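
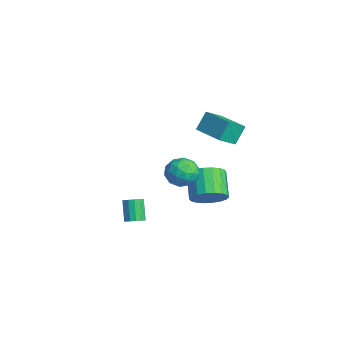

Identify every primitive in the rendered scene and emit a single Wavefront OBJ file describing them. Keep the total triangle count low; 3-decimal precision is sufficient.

v 3.052 -3.069 -2.819
v 3.47 -2.836 -2.568
v 2.746 -2.719 -1.471
v 2.328 -2.951 -1.721
v 3.311 -2.611 -2.697
v 2.587 -2.493 -1.599
v 3.07 -2.531 -2.864
v 2.346 -2.413 -1.767
v 2.823 -2.622 -3.018
v 2.099 -2.504 -1.92
v 2.649 -2.855 -3.108
v 1.925 -2.737 -2.01
v 2.603 -3.155 -3.106
v 1.879 -3.038 -2.008
v 2.699 -3.429 -3.013
v 1.975 -3.311 -1.916
v 2.908 -3.588 -2.858
v 2.184 -3.47 -1.761
v 3.162 -3.582 -2.691
v 2.438 -3.464 -1.594
v 3.381 -3.413 -2.564
v 2.657 -3.296 -1.467
v 3.496 -3.135 -2.519
v 2.772 -3.018 -1.421
v 1.233 0.691 2.185
v 0.95 1.303 3.214
v 0.902 1.657 1.518
v 0.619 2.27 2.547
v 2.981 1.35 2.273
v 2.698 1.963 3.302
v 2.65 2.317 1.606
v 2.367 2.929 2.635
v -0.846 2.098 -4.536
v -0.265 1.719 -3.735
v -1.613 2.002 -2.623
v -2.194 2.382 -3.424
v -0.163 2.18 -3.729
v -1.511 2.463 -2.617
v -0.197 2.625 -3.883
v -1.545 2.908 -2.771
v -0.36 2.965 -4.167
v -1.707 3.248 -3.055
v -0.618 3.134 -4.523
v -1.966 3.417 -3.412
v -0.922 3.097 -4.882
v -2.27 3.38 -3.771
v -1.211 2.863 -5.173
v -2.559 3.146 -4.061
v -1.427 2.478 -5.337
v -2.775 2.761 -4.225
v -1.529 2.017 -5.343
v -2.877 2.3 -4.231
v -1.495 1.572 -5.189
v -2.843 1.855 -4.077
v -1.333 1.232 -4.905
v -2.68 1.515 -3.793
v -1.074 1.063 -4.548
v -2.422 1.346 -3.437
v -0.77 1.1 -4.189
v -2.118 1.383 -3.078
v -0.481 1.334 -3.899
v -1.829 1.617 -2.787
v -0.831 1.286 -1.848
v 0.165 1.219 -1.886
v -0.945 -0.319 -1.994
v 0.051 -0.386 -2.032
v -0.399 -0.121 -1.181
v -0.329 0.871 -1.09
v -0.451 0.029 -2.79
v -0.381 1.021 -2.699
v 0.4 0.442 -2.468
v 0.432 0.349 -1.474
v -1.212 0.551 -2.406
v -1.18 0.458 -1.412
v -0.323 1.394 -1.854
v -0.457 -0.494 -2.026
v -0.722 -0.338 -1.526
v -0.136 -0.377 -1.548
v -0.614 1.189 -1.386
v -0.028 1.15 -1.409
v -0.36 0.361 -0.995
v -0.752 -0.25 -2.471
v -0.166 -0.289 -2.494
v -0.644 1.277 -2.332
v -0.058 1.238 -2.354
v -0.42 0.539 -2.885
v 0.4 0.898 -2.218
v 0.334 -0.046 -2.304
v 0.039 0.198 -2.75
v 0.08 0.781 -2.696
v 0.419 0.843 -1.634
v 0.352 -0.101 -1.72
v 0.087 0.055 -1.22
v 0.129 0.638 -1.167
v 0.557 0.386 -1.976
v -1.132 1.001 -2.16
v -1.199 0.057 -2.246
v -0.909 0.262 -2.713
v -0.867 0.845 -2.66
v -1.114 0.946 -1.576
v -1.18 0.002 -1.662
v -0.86 0.119 -1.184
v -0.819 0.702 -1.13
v -1.337 0.514 -1.904
f 2 1 5
f 2 5 3
f 3 5 6
f 3 6 4
f 5 1 7
f 5 7 6
f 6 7 8
f 6 8 4
f 7 1 9
f 7 9 8
f 8 9 10
f 8 10 4
f 9 1 11
f 9 11 10
f 10 11 12
f 10 12 4
f 11 1 13
f 11 13 12
f 12 13 14
f 12 14 4
f 13 1 15
f 13 15 14
f 14 15 16
f 14 16 4
f 15 1 17
f 15 17 16
f 16 17 18
f 16 18 4
f 17 1 19
f 17 19 18
f 18 19 20
f 18 20 4
f 19 1 21
f 19 21 20
f 20 21 22
f 20 22 4
f 21 1 23
f 21 23 22
f 22 23 24
f 22 24 4
f 23 1 2
f 23 2 24
f 24 2 3
f 24 3 4
f 26 28 25
f 29 26 25
f 25 28 27
f 27 29 25
f 26 32 28
f 30 26 29
f 30 32 26
f 28 32 27
f 31 29 27
f 27 32 31
f 31 30 29
f 32 30 31
f 34 33 37
f 34 37 35
f 35 37 38
f 35 38 36
f 37 33 39
f 37 39 38
f 38 39 40
f 38 40 36
f 39 33 41
f 39 41 40
f 40 41 42
f 40 42 36
f 41 33 43
f 41 43 42
f 42 43 44
f 42 44 36
f 43 33 45
f 43 45 44
f 44 45 46
f 44 46 36
f 45 33 47
f 45 47 46
f 46 47 48
f 46 48 36
f 47 33 49
f 47 49 48
f 48 49 50
f 48 50 36
f 49 33 51
f 49 51 50
f 50 51 52
f 50 52 36
f 51 33 53
f 51 53 52
f 52 53 54
f 52 54 36
f 53 33 55
f 53 55 54
f 54 55 56
f 54 56 36
f 55 33 57
f 55 57 56
f 56 57 58
f 56 58 36
f 57 33 59
f 57 59 58
f 58 59 60
f 58 60 36
f 59 33 61
f 59 61 60
f 60 61 62
f 60 62 36
f 61 33 34
f 61 34 62
f 62 34 35
f 62 35 36
f 63 100 79
f 100 74 103
f 79 103 68
f 100 103 79
f 63 79 75
f 79 68 80
f 75 80 64
f 79 80 75
f 63 75 84
f 75 64 85
f 84 85 70
f 75 85 84
f 63 84 96
f 84 70 99
f 96 99 73
f 84 99 96
f 63 96 100
f 96 73 104
f 100 104 74
f 96 104 100
f 64 80 91
f 80 68 94
f 91 94 72
f 80 94 91
f 68 103 81
f 103 74 102
f 81 102 67
f 103 102 81
f 74 104 101
f 104 73 97
f 101 97 65
f 104 97 101
f 73 99 98
f 99 70 86
f 98 86 69
f 99 86 98
f 70 85 90
f 85 64 87
f 90 87 71
f 85 87 90
f 66 92 78
f 92 72 93
f 78 93 67
f 92 93 78
f 66 78 76
f 78 67 77
f 76 77 65
f 78 77 76
f 66 76 83
f 76 65 82
f 83 82 69
f 76 82 83
f 66 83 88
f 83 69 89
f 88 89 71
f 83 89 88
f 66 88 92
f 88 71 95
f 92 95 72
f 88 95 92
f 67 93 81
f 93 72 94
f 81 94 68
f 93 94 81
f 65 77 101
f 77 67 102
f 101 102 74
f 77 102 101
f 69 82 98
f 82 65 97
f 98 97 73
f 82 97 98
f 71 89 90
f 89 69 86
f 90 86 70
f 89 86 90
f 72 95 91
f 95 71 87
f 91 87 64
f 95 87 91



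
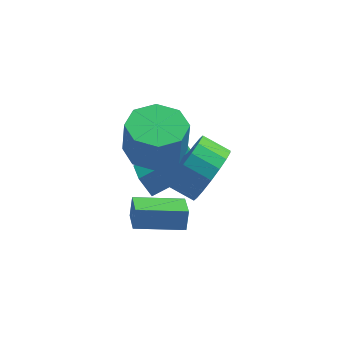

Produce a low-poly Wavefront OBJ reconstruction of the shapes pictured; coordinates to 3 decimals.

v -1.256 1.297 -2.105
v -0.985 0.076 -1.521
v 0.398 2.043 -1.312
v 0.669 0.822 -0.728
v -0.809 1.058 -2.812
v -0.538 -0.163 -2.228
v 0.845 1.804 -2.019
v 1.116 0.583 -1.435
v -1.052 -1.859 -2.198
v -0.982 -1.585 -1.45
v -1.225 -0.929 -2.523
v -1.155 -0.655 -1.774
v 0.675 -1.625 -2.446
v 0.745 -1.351 -1.697
v 0.502 -0.695 -2.77
v 0.572 -0.421 -2.022
v 1.506 -2.146 1.23
v 2.047 -1.777 2.089
v 1.156 -1.445 2.508
v 0.614 -1.814 1.65
v 2.048 -1.4 1.791
v 1.156 -1.067 2.211
v 1.941 -1.17 1.383
v 1.05 -0.838 1.803
v 1.749 -1.133 0.944
v 0.857 -0.801 1.364
v 1.508 -1.297 0.562
v 0.616 -0.965 0.982
v 1.266 -1.63 0.312
v 0.375 -1.298 0.732
v 1.072 -2.064 0.244
v 0.181 -1.732 0.664
v 0.964 -2.515 0.372
v 0.073 -2.183 0.791
v 0.964 -2.893 0.669
v 0.072 -2.56 1.089
v 1.07 -3.122 1.077
v 0.179 -2.79 1.497
v 1.263 -3.159 1.516
v 0.371 -2.827 1.936
v 1.504 -2.995 1.898
v 0.612 -2.663 2.318
v 1.745 -2.662 2.148
v 0.854 -2.33 2.568
v 1.939 -2.228 2.216
v 1.048 -1.896 2.636
v -0.422 -0.144 0.433
v 0.39 -0.82 0.34
v 0.474 -0.911 1.734
v -0.338 -0.236 1.827
v 0.632 -0.046 0.376
v 0.716 -0.138 1.77
v 0.257 0.67 0.445
v 0.341 0.578 1.84
v -0.516 0.909 0.508
v -0.432 0.817 1.902
v -1.234 0.531 0.526
v -1.15 0.44 1.92
v -1.476 -0.242 0.49
v -1.392 -0.334 1.884
v -1.101 -0.958 0.42
v -1.017 -1.05 1.815
v -0.328 -1.197 0.358
v -0.244 -1.289 1.752
f 2 4 1
f 5 2 1
f 1 4 3
f 3 5 1
f 2 8 4
f 6 2 5
f 6 8 2
f 4 8 3
f 7 5 3
f 3 8 7
f 7 6 5
f 8 6 7
f 10 12 9
f 13 10 9
f 9 12 11
f 11 13 9
f 10 16 12
f 14 10 13
f 14 16 10
f 12 16 11
f 15 13 11
f 11 16 15
f 15 14 13
f 16 14 15
f 18 17 21
f 18 21 19
f 19 21 22
f 19 22 20
f 21 17 23
f 21 23 22
f 22 23 24
f 22 24 20
f 23 17 25
f 23 25 24
f 24 25 26
f 24 26 20
f 25 17 27
f 25 27 26
f 26 27 28
f 26 28 20
f 27 17 29
f 27 29 28
f 28 29 30
f 28 30 20
f 29 17 31
f 29 31 30
f 30 31 32
f 30 32 20
f 31 17 33
f 31 33 32
f 32 33 34
f 32 34 20
f 33 17 35
f 33 35 34
f 34 35 36
f 34 36 20
f 35 17 37
f 35 37 36
f 36 37 38
f 36 38 20
f 37 17 39
f 37 39 38
f 38 39 40
f 38 40 20
f 39 17 41
f 39 41 40
f 40 41 42
f 40 42 20
f 41 17 43
f 41 43 42
f 42 43 44
f 42 44 20
f 43 17 45
f 43 45 44
f 44 45 46
f 44 46 20
f 45 17 18
f 45 18 46
f 46 18 19
f 46 19 20
f 48 47 51
f 48 51 49
f 49 51 52
f 49 52 50
f 51 47 53
f 51 53 52
f 52 53 54
f 52 54 50
f 53 47 55
f 53 55 54
f 54 55 56
f 54 56 50
f 55 47 57
f 55 57 56
f 56 57 58
f 56 58 50
f 57 47 59
f 57 59 58
f 58 59 60
f 58 60 50
f 59 47 61
f 59 61 60
f 60 61 62
f 60 62 50
f 61 47 63
f 61 63 62
f 62 63 64
f 62 64 50
f 63 47 48
f 63 48 64
f 64 48 49
f 64 49 50



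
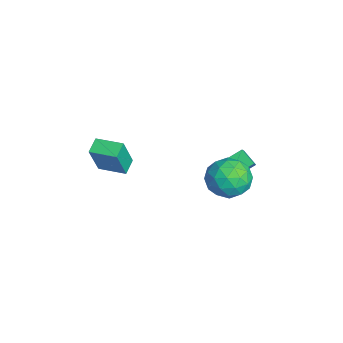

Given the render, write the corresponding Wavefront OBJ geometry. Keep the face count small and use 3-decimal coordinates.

v 3.363 3.338 -2.445
v 4.594 3.478 -2.203
v 3.366 1.562 -1.437
v 4.597 1.702 -1.195
v 3.755 2.462 -0.643
v 3.753 3.56 -1.266
v 4.207 1.48 -2.374
v 4.205 2.578 -2.997
v 5.115 2.329 -2.159
v 4.836 2.936 -1.089
v 3.124 2.104 -2.551
v 2.845 2.711 -1.481
v 3.978 3.564 -2.412
v 3.982 1.476 -1.228
v 3.487 1.923 -0.903
v 4.21 2.005 -0.761
v 3.484 3.612 -1.861
v 4.207 3.694 -1.719
v 3.714 3.097 -0.802
v 3.753 1.346 -1.921
v 4.476 1.428 -1.779
v 3.75 3.035 -2.879
v 4.473 3.117 -2.737
v 4.246 1.943 -2.838
v 5.008 2.971 -2.245
v 5.01 1.927 -1.652
v 4.781 1.797 -2.345
v 4.779 2.442 -2.711
v 4.844 3.328 -1.615
v 4.846 2.284 -1.023
v 4.351 2.731 -0.698
v 4.35 3.376 -1.064
v 5.15 2.653 -1.59
v 3.114 2.756 -2.617
v 3.116 1.712 -2.025
v 3.61 1.664 -2.576
v 3.609 2.309 -2.942
v 2.95 3.113 -1.988
v 2.952 2.069 -1.395
v 3.181 2.598 -0.929
v 3.179 3.243 -1.295
v 2.81 2.387 -2.05
v -1.407 -3.043 -4.078
v -0.824 -3.562 -2.128
v -0.605 -1.699 -3.96
v -0.023 -2.217 -2.01
v -0.617 -3.483 -4.43
v -0.035 -4.001 -2.48
v 0.184 -2.138 -4.312
v 0.767 -2.657 -2.362
v 0.754 2.61 -3.722
v 0.426 3.934 -2.967
v 1.523 3.098 -4.245
v 1.195 4.423 -3.489
v 1.305 2.397 -3.111
v 0.977 3.722 -2.355
v 2.074 2.886 -3.633
v 1.746 4.21 -2.878
f 1 38 17
f 38 12 41
f 17 41 6
f 38 41 17
f 1 17 13
f 17 6 18
f 13 18 2
f 17 18 13
f 1 13 22
f 13 2 23
f 22 23 8
f 13 23 22
f 1 22 34
f 22 8 37
f 34 37 11
f 22 37 34
f 1 34 38
f 34 11 42
f 38 42 12
f 34 42 38
f 2 18 29
f 18 6 32
f 29 32 10
f 18 32 29
f 6 41 19
f 41 12 40
f 19 40 5
f 41 40 19
f 12 42 39
f 42 11 35
f 39 35 3
f 42 35 39
f 11 37 36
f 37 8 24
f 36 24 7
f 37 24 36
f 8 23 28
f 23 2 25
f 28 25 9
f 23 25 28
f 4 30 16
f 30 10 31
f 16 31 5
f 30 31 16
f 4 16 14
f 16 5 15
f 14 15 3
f 16 15 14
f 4 14 21
f 14 3 20
f 21 20 7
f 14 20 21
f 4 21 26
f 21 7 27
f 26 27 9
f 21 27 26
f 4 26 30
f 26 9 33
f 30 33 10
f 26 33 30
f 5 31 19
f 31 10 32
f 19 32 6
f 31 32 19
f 3 15 39
f 15 5 40
f 39 40 12
f 15 40 39
f 7 20 36
f 20 3 35
f 36 35 11
f 20 35 36
f 9 27 28
f 27 7 24
f 28 24 8
f 27 24 28
f 10 33 29
f 33 9 25
f 29 25 2
f 33 25 29
f 44 46 43
f 47 44 43
f 43 46 45
f 45 47 43
f 44 50 46
f 48 44 47
f 48 50 44
f 46 50 45
f 49 47 45
f 45 50 49
f 49 48 47
f 50 48 49
f 52 54 51
f 55 52 51
f 51 54 53
f 53 55 51
f 52 58 54
f 56 52 55
f 56 58 52
f 54 58 53
f 57 55 53
f 53 58 57
f 57 56 55
f 58 56 57



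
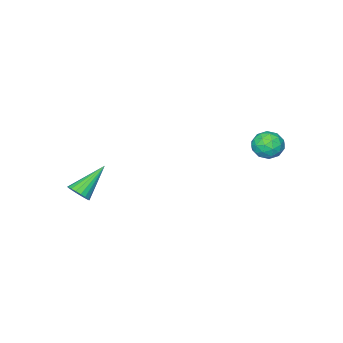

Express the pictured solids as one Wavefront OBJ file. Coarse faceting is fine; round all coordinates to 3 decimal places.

v 3.544 -2.608 -1.272
v 3.938 -2.615 -0.768
v 1.976 -2.572 -0.048
v 3.905 -2.337 -0.819
v 3.8 -2.112 -0.959
v 3.645 -1.986 -1.162
v 3.47 -1.983 -1.386
v 3.309 -2.104 -1.588
v 3.195 -2.325 -1.728
v 3.15 -2.602 -1.777
v 3.184 -2.88 -1.726
v 3.288 -3.104 -1.585
v 3.443 -3.231 -1.383
v 3.619 -3.234 -1.158
v 3.779 -3.113 -0.956
v 3.893 -2.892 -0.817
v -3.138 4.011 2.349
v -2.678 4.055 3.027
v -2.242 3.205 1.793
v -1.782 3.249 2.471
v -2.501 2.855 2.488
v -3.055 3.353 2.832
v -1.865 3.907 1.988
v -2.419 4.405 2.332
v -1.891 3.991 2.803
v -2.284 3.341 3.113
v -2.636 3.919 1.707
v -3.029 3.269 2.017
v -2.987 4.103 2.737
v -1.933 3.157 2.083
v -2.356 2.925 2.094
v -2.085 2.951 2.492
v -3.208 3.691 2.622
v -2.938 3.717 3.021
v -2.833 3.012 2.704
v -1.982 3.543 1.799
v -1.712 3.569 2.198
v -2.835 4.309 2.328
v -2.564 4.335 2.726
v -2.087 4.248 2.116
v -2.254 4.092 3.004
v -1.727 3.618 2.677
v -1.776 4.005 2.393
v -2.102 4.298 2.595
v -2.485 3.71 3.186
v -1.958 3.236 2.859
v -2.381 3.004 2.869
v -2.706 3.297 3.071
v -2.022 3.672 3.054
v -2.962 4.024 1.961
v -2.435 3.55 1.634
v -2.214 3.963 1.749
v -2.539 4.256 1.951
v -3.193 3.642 2.143
v -2.666 3.168 1.816
v -2.818 2.962 2.225
v -3.144 3.255 2.427
v -2.898 3.588 1.766
f 2 1 4
f 2 4 3
f 4 1 5
f 4 5 3
f 5 1 6
f 5 6 3
f 6 1 7
f 6 7 3
f 7 1 8
f 7 8 3
f 8 1 9
f 8 9 3
f 9 1 10
f 9 10 3
f 10 1 11
f 10 11 3
f 11 1 12
f 11 12 3
f 12 1 13
f 12 13 3
f 13 1 14
f 13 14 3
f 14 1 15
f 14 15 3
f 15 1 16
f 15 16 3
f 16 1 2
f 16 2 3
f 17 54 33
f 54 28 57
f 33 57 22
f 54 57 33
f 17 33 29
f 33 22 34
f 29 34 18
f 33 34 29
f 17 29 38
f 29 18 39
f 38 39 24
f 29 39 38
f 17 38 50
f 38 24 53
f 50 53 27
f 38 53 50
f 17 50 54
f 50 27 58
f 54 58 28
f 50 58 54
f 18 34 45
f 34 22 48
f 45 48 26
f 34 48 45
f 22 57 35
f 57 28 56
f 35 56 21
f 57 56 35
f 28 58 55
f 58 27 51
f 55 51 19
f 58 51 55
f 27 53 52
f 53 24 40
f 52 40 23
f 53 40 52
f 24 39 44
f 39 18 41
f 44 41 25
f 39 41 44
f 20 46 32
f 46 26 47
f 32 47 21
f 46 47 32
f 20 32 30
f 32 21 31
f 30 31 19
f 32 31 30
f 20 30 37
f 30 19 36
f 37 36 23
f 30 36 37
f 20 37 42
f 37 23 43
f 42 43 25
f 37 43 42
f 20 42 46
f 42 25 49
f 46 49 26
f 42 49 46
f 21 47 35
f 47 26 48
f 35 48 22
f 47 48 35
f 19 31 55
f 31 21 56
f 55 56 28
f 31 56 55
f 23 36 52
f 36 19 51
f 52 51 27
f 36 51 52
f 25 43 44
f 43 23 40
f 44 40 24
f 43 40 44
f 26 49 45
f 49 25 41
f 45 41 18
f 49 41 45



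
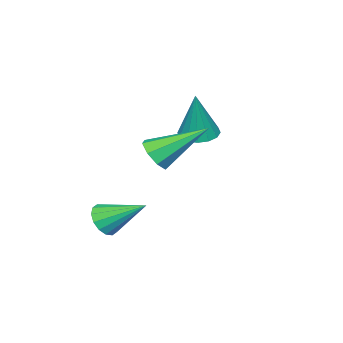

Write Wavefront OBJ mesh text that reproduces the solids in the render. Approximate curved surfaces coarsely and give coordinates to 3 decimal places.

v 1.655 -4.573 -0.646
v 2.045 -4.208 -1.034
v 1.265 -3.227 0.226
v 1.739 -4.2 -1.184
v 1.409 -4.291 -1.19
v 1.146 -4.458 -1.05
v 1.019 -4.655 -0.802
v 1.062 -4.831 -0.512
v 1.264 -4.937 -0.258
v 1.571 -4.946 -0.108
v 1.9 -4.854 -0.102
v 2.164 -4.687 -0.242
v 2.291 -4.49 -0.49
v 2.247 -4.314 -0.78
v -1.901 -3.614 2.232
v -1.347 -3.243 2.056
v -1.459 -3.426 4.028
v -1.609 -3.004 2.096
v -1.95 -2.929 2.172
v -2.277 -3.037 2.264
v -2.504 -3.3 2.347
v -2.569 -3.647 2.399
v -2.456 -3.986 2.407
v -2.193 -4.225 2.367
v -1.852 -4.3 2.292
v -1.525 -4.192 2.2
v -1.298 -3.929 2.116
v -1.233 -3.581 2.064
v 1.509 -2.678 2.624
v 1.985 -2.222 2.505
v 0.551 -1.382 3.756
v 1.605 -2.203 2.161
v 1.168 -2.463 2.089
v 0.932 -2.848 2.33
v 1.033 -3.134 2.743
v 1.413 -3.153 3.087
v 1.85 -2.894 3.159
v 2.087 -2.508 2.918
f 2 1 4
f 2 4 3
f 4 1 5
f 4 5 3
f 5 1 6
f 5 6 3
f 6 1 7
f 6 7 3
f 7 1 8
f 7 8 3
f 8 1 9
f 8 9 3
f 9 1 10
f 9 10 3
f 10 1 11
f 10 11 3
f 11 1 12
f 11 12 3
f 12 1 13
f 12 13 3
f 13 1 14
f 13 14 3
f 14 1 2
f 14 2 3
f 16 15 18
f 16 18 17
f 18 15 19
f 18 19 17
f 19 15 20
f 19 20 17
f 20 15 21
f 20 21 17
f 21 15 22
f 21 22 17
f 22 15 23
f 22 23 17
f 23 15 24
f 23 24 17
f 24 15 25
f 24 25 17
f 25 15 26
f 25 26 17
f 26 15 27
f 26 27 17
f 27 15 28
f 27 28 17
f 28 15 16
f 28 16 17
f 30 29 32
f 30 32 31
f 32 29 33
f 32 33 31
f 33 29 34
f 33 34 31
f 34 29 35
f 34 35 31
f 35 29 36
f 35 36 31
f 36 29 37
f 36 37 31
f 37 29 38
f 37 38 31
f 38 29 30
f 38 30 31



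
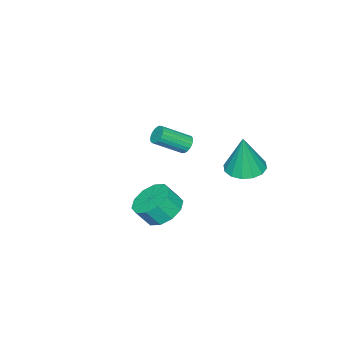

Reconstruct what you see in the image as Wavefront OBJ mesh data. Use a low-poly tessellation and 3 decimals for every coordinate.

v 2.091 1.51 0.535
v 2.644 2.304 0.691
v 3.042 1.863 1.521
v 2.489 1.07 1.365
v 2.12 2.381 0.984
v 2.518 1.94 1.814
v 1.584 2.125 1.105
v 1.982 1.685 1.935
v 1.242 1.635 1.009
v 1.64 1.194 1.838
v 1.224 1.097 0.731
v 1.622 0.656 1.561
v 1.538 0.717 0.379
v 1.936 0.276 1.209
v 2.062 0.64 0.086
v 2.46 0.199 0.916
v 2.598 0.895 -0.035
v 2.996 0.455 0.795
v 2.94 1.386 0.062
v 3.338 0.945 0.891
v 2.958 1.924 0.339
v 3.356 1.483 1.169
v -3.507 -1.238 0.49
v -3.119 -0.906 0.391
v -2.105 -1.83 1.272
v -2.493 -2.162 1.37
v -3.203 -0.825 0.573
v -2.189 -1.748 1.454
v -3.339 -0.815 0.741
v -2.326 -1.738 1.622
v -3.505 -0.878 0.865
v -2.491 -1.802 1.746
v -3.671 -1.004 0.924
v -2.657 -1.927 1.805
v -3.808 -1.17 0.908
v -2.794 -2.093 1.789
v -3.893 -1.348 0.82
v -2.88 -2.271 1.701
v -3.912 -1.507 0.674
v -2.898 -2.43 1.555
v -3.861 -1.619 0.497
v -2.847 -2.543 1.378
v -3.748 -1.666 0.318
v -2.734 -2.59 1.199
v -3.594 -1.639 0.169
v -2.58 -2.562 1.05
v -3.424 -1.542 0.076
v -2.411 -2.466 0.957
v -3.269 -1.393 0.054
v -2.255 -2.317 0.935
v -3.155 -1.217 0.107
v -2.142 -2.141 0.988
v -3.102 -1.045 0.226
v -2.088 -1.969 1.107
v -2.571 2.537 1.041
v -1.627 2.431 0.903
v -2.269 2.583 3.059
v -1.702 2.922 0.903
v -2.011 3.31 0.94
v -2.469 3.491 1.004
v -2.955 3.416 1.079
v -3.337 3.106 1.143
v -3.515 2.643 1.18
v -3.439 2.152 1.18
v -3.131 1.764 1.143
v -2.673 1.583 1.079
v -2.187 1.658 1.004
v -1.804 1.968 0.94
f 2 1 5
f 2 5 3
f 3 5 6
f 3 6 4
f 5 1 7
f 5 7 6
f 6 7 8
f 6 8 4
f 7 1 9
f 7 9 8
f 8 9 10
f 8 10 4
f 9 1 11
f 9 11 10
f 10 11 12
f 10 12 4
f 11 1 13
f 11 13 12
f 12 13 14
f 12 14 4
f 13 1 15
f 13 15 14
f 14 15 16
f 14 16 4
f 15 1 17
f 15 17 16
f 16 17 18
f 16 18 4
f 17 1 19
f 17 19 18
f 18 19 20
f 18 20 4
f 19 1 21
f 19 21 20
f 20 21 22
f 20 22 4
f 21 1 2
f 21 2 22
f 22 2 3
f 22 3 4
f 24 23 27
f 24 27 25
f 25 27 28
f 25 28 26
f 27 23 29
f 27 29 28
f 28 29 30
f 28 30 26
f 29 23 31
f 29 31 30
f 30 31 32
f 30 32 26
f 31 23 33
f 31 33 32
f 32 33 34
f 32 34 26
f 33 23 35
f 33 35 34
f 34 35 36
f 34 36 26
f 35 23 37
f 35 37 36
f 36 37 38
f 36 38 26
f 37 23 39
f 37 39 38
f 38 39 40
f 38 40 26
f 39 23 41
f 39 41 40
f 40 41 42
f 40 42 26
f 41 23 43
f 41 43 42
f 42 43 44
f 42 44 26
f 43 23 45
f 43 45 44
f 44 45 46
f 44 46 26
f 45 23 47
f 45 47 46
f 46 47 48
f 46 48 26
f 47 23 49
f 47 49 48
f 48 49 50
f 48 50 26
f 49 23 51
f 49 51 50
f 50 51 52
f 50 52 26
f 51 23 53
f 51 53 52
f 52 53 54
f 52 54 26
f 53 23 24
f 53 24 54
f 54 24 25
f 54 25 26
f 56 55 58
f 56 58 57
f 58 55 59
f 58 59 57
f 59 55 60
f 59 60 57
f 60 55 61
f 60 61 57
f 61 55 62
f 61 62 57
f 62 55 63
f 62 63 57
f 63 55 64
f 63 64 57
f 64 55 65
f 64 65 57
f 65 55 66
f 65 66 57
f 66 55 67
f 66 67 57
f 67 55 68
f 67 68 57
f 68 55 56
f 68 56 57



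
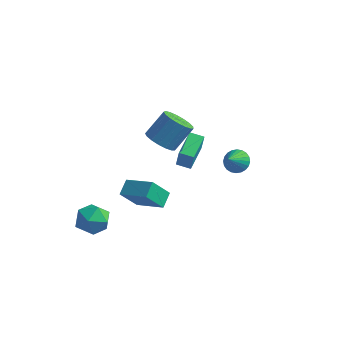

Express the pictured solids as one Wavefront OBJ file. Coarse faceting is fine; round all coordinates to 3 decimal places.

v 3.425 0.665 2.479
v 4.154 0.384 2.198
v 3.375 -0.365 3.381
v 4.25 0.585 2.433
v 4.22 0.798 2.675
v 4.07 0.991 2.887
v 3.821 1.135 3.037
v 3.512 1.206 3.102
v 3.19 1.196 3.072
v 2.903 1.104 2.952
v 2.696 0.946 2.76
v 2.6 0.745 2.525
v 2.629 0.532 2.283
v 2.78 0.339 2.071
v 3.029 0.195 1.921
v 3.338 0.124 1.856
v 3.66 0.134 1.886
v 3.947 0.226 2.006
v -1.798 3.033 -1.574
v -1.426 2.7 -0.107
v -2.057 4.922 -1.08
v -1.686 4.589 0.388
v -0.874 3.211 -1.768
v -0.503 2.878 -0.3
v -1.134 5.1 -1.273
v -0.762 4.767 0.194
v -2.854 -2.048 -1.028
v -2.947 -1.071 -0.449
v -2.21 -1.146 -2.447
v -2.302 -0.169 -1.868
v -0.938 -2.291 -0.312
v -1.03 -1.314 0.267
v -0.293 -1.389 -1.731
v -0.386 -0.412 -1.152
v -1.168 -0.122 3.071
v -0.427 0.291 2.436
v 0.229 1.355 3.893
v -0.512 0.942 4.529
v -0.822 0.606 2.384
v -0.165 1.67 3.841
v -1.295 0.754 2.489
v -0.639 1.818 3.946
v -1.74 0.702 2.728
v -1.084 1.766 4.185
v -2.054 0.46 3.045
v -1.397 1.524 4.502
v -2.164 0.085 3.369
v -1.508 1.15 4.826
v -2.047 -0.337 3.624
v -1.39 0.727 5.081
v -1.728 -0.71 3.753
v -1.072 0.354 5.21
v -1.281 -0.948 3.726
v -0.625 0.116 5.183
v -0.808 -0.997 3.549
v -0.152 0.067 5.006
v -0.418 -0.846 3.262
v 0.239 0.218 4.719
v -0.199 -0.529 2.932
v 0.457 0.535 4.389
v -0.203 -0.118 2.634
v 0.454 0.946 4.091
v -3.944 -2.911 -3.004
v -3.097 -2.874 -2.157
v -4.303 -4.766 -2.563
v -3.456 -4.729 -1.716
v -4.473 -4.11 -1.574
v -4.251 -2.964 -1.847
v -3.149 -4.676 -2.873
v -2.927 -3.53 -3.146
v -2.605 -3.965 -2.076
v -3.424 -3.615 -1.273
v -3.976 -4.025 -3.447
v -4.795 -3.675 -2.644
f 2 1 4
f 2 4 3
f 4 1 5
f 4 5 3
f 5 1 6
f 5 6 3
f 6 1 7
f 6 7 3
f 7 1 8
f 7 8 3
f 8 1 9
f 8 9 3
f 9 1 10
f 9 10 3
f 10 1 11
f 10 11 3
f 11 1 12
f 11 12 3
f 12 1 13
f 12 13 3
f 13 1 14
f 13 14 3
f 14 1 15
f 14 15 3
f 15 1 16
f 15 16 3
f 16 1 17
f 16 17 3
f 17 1 18
f 17 18 3
f 18 1 2
f 18 2 3
f 20 22 19
f 23 20 19
f 19 22 21
f 21 23 19
f 20 26 22
f 24 20 23
f 24 26 20
f 22 26 21
f 25 23 21
f 21 26 25
f 25 24 23
f 26 24 25
f 28 30 27
f 31 28 27
f 27 30 29
f 29 31 27
f 28 34 30
f 32 28 31
f 32 34 28
f 30 34 29
f 33 31 29
f 29 34 33
f 33 32 31
f 34 32 33
f 36 35 39
f 36 39 37
f 37 39 40
f 37 40 38
f 39 35 41
f 39 41 40
f 40 41 42
f 40 42 38
f 41 35 43
f 41 43 42
f 42 43 44
f 42 44 38
f 43 35 45
f 43 45 44
f 44 45 46
f 44 46 38
f 45 35 47
f 45 47 46
f 46 47 48
f 46 48 38
f 47 35 49
f 47 49 48
f 48 49 50
f 48 50 38
f 49 35 51
f 49 51 50
f 50 51 52
f 50 52 38
f 51 35 53
f 51 53 52
f 52 53 54
f 52 54 38
f 53 35 55
f 53 55 54
f 54 55 56
f 54 56 38
f 55 35 57
f 55 57 56
f 56 57 58
f 56 58 38
f 57 35 59
f 57 59 58
f 58 59 60
f 58 60 38
f 59 35 61
f 59 61 60
f 60 61 62
f 60 62 38
f 61 35 36
f 61 36 62
f 62 36 37
f 62 37 38
f 63 74 68
f 63 68 64
f 63 64 70
f 63 70 73
f 63 73 74
f 64 68 72
f 68 74 67
f 74 73 65
f 73 70 69
f 70 64 71
f 66 72 67
f 66 67 65
f 66 65 69
f 66 69 71
f 66 71 72
f 67 72 68
f 65 67 74
f 69 65 73
f 71 69 70
f 72 71 64



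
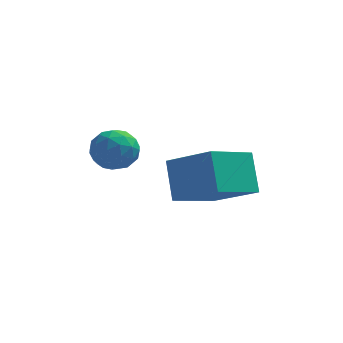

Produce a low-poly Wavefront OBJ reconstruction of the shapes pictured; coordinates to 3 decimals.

v -1.051 -1.198 2.454
v -0.223 -1.218 2.065
v -1.217 -2.642 2.175
v -0.389 -2.662 1.786
v -0.467 -2.538 2.689
v -0.365 -1.645 2.861
v -1.075 -2.215 1.379
v -0.973 -1.322 1.551
v -0.238 -1.846 1.401
v 0.137 -2.046 2.21
v -1.577 -1.814 2.03
v -1.202 -2.014 2.839
v -0.623 -1.081 2.284
v -0.817 -2.779 1.956
v -0.864 -2.706 2.487
v -0.377 -2.718 2.258
v -0.706 -1.332 2.752
v -0.219 -1.344 2.524
v -0.363 -2.12 2.89
v -1.221 -2.516 1.716
v -0.734 -2.528 1.488
v -1.063 -1.142 1.982
v -0.576 -1.154 1.753
v -1.077 -1.74 1.35
v -0.145 -1.462 1.665
v -0.242 -2.311 1.501
v -0.645 -2.048 1.261
v -0.585 -1.523 1.363
v 0.076 -1.58 2.141
v -0.021 -2.428 1.977
v -0.068 -2.355 2.507
v -0.007 -1.831 2.609
v 0.067 -1.949 1.75
v -1.419 -1.432 2.263
v -1.516 -2.28 2.099
v -1.433 -2.029 1.631
v -1.372 -1.505 1.733
v -1.198 -1.549 2.739
v -1.295 -2.398 2.575
v -0.855 -2.337 2.877
v -0.795 -1.812 2.979
v -1.507 -1.911 2.49
v 1.229 -1.979 -0.207
v 2.828 -2.861 0.809
v 0.905 -0.981 1.169
v 2.504 -1.863 2.185
v 2.516 -0.517 -0.965
v 4.115 -1.399 0.051
v 2.192 0.481 0.411
v 3.791 -0.401 1.427
f 1 38 17
f 38 12 41
f 17 41 6
f 38 41 17
f 1 17 13
f 17 6 18
f 13 18 2
f 17 18 13
f 1 13 22
f 13 2 23
f 22 23 8
f 13 23 22
f 1 22 34
f 22 8 37
f 34 37 11
f 22 37 34
f 1 34 38
f 34 11 42
f 38 42 12
f 34 42 38
f 2 18 29
f 18 6 32
f 29 32 10
f 18 32 29
f 6 41 19
f 41 12 40
f 19 40 5
f 41 40 19
f 12 42 39
f 42 11 35
f 39 35 3
f 42 35 39
f 11 37 36
f 37 8 24
f 36 24 7
f 37 24 36
f 8 23 28
f 23 2 25
f 28 25 9
f 23 25 28
f 4 30 16
f 30 10 31
f 16 31 5
f 30 31 16
f 4 16 14
f 16 5 15
f 14 15 3
f 16 15 14
f 4 14 21
f 14 3 20
f 21 20 7
f 14 20 21
f 4 21 26
f 21 7 27
f 26 27 9
f 21 27 26
f 4 26 30
f 26 9 33
f 30 33 10
f 26 33 30
f 5 31 19
f 31 10 32
f 19 32 6
f 31 32 19
f 3 15 39
f 15 5 40
f 39 40 12
f 15 40 39
f 7 20 36
f 20 3 35
f 36 35 11
f 20 35 36
f 9 27 28
f 27 7 24
f 28 24 8
f 27 24 28
f 10 33 29
f 33 9 25
f 29 25 2
f 33 25 29
f 44 46 43
f 47 44 43
f 43 46 45
f 45 47 43
f 44 50 46
f 48 44 47
f 48 50 44
f 46 50 45
f 49 47 45
f 45 50 49
f 49 48 47
f 50 48 49



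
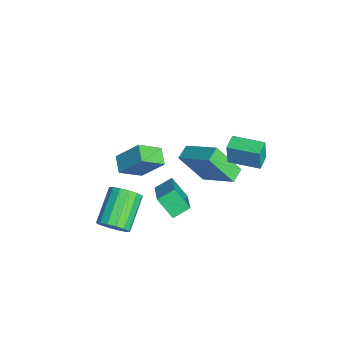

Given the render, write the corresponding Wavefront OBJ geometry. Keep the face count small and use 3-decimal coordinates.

v -1.274 -1.283 -2.759
v 0.342 -1.35 -1.901
v -1.491 -0.409 -2.28
v 0.124 -0.476 -1.423
v -0.704 -0.584 -3.777
v 0.911 -0.651 -2.92
v -0.922 0.29 -3.299
v 0.694 0.223 -2.441
v 0.332 0.874 -0.518
v 0.125 -0.288 1.171
v -0.322 1.329 -0.285
v -0.529 0.167 1.404
v 1.589 2.153 0.516
v 1.382 0.991 2.205
v 0.935 2.608 0.749
v 0.728 1.446 2.438
v 0.502 2.289 1.865
v 0.542 2.205 3.091
v 1.232 3.723 1.94
v 1.272 3.638 3.167
v 1.268 1.902 1.813
v 1.308 1.817 3.04
v 1.998 3.335 1.889
v 2.038 3.251 3.115
v 1.09 -3.57 -3.086
v 1.524 -2.833 -2.997
v -0.055 -2.033 -1.906
v -0.49 -2.77 -1.994
v 1.29 -2.784 -3.373
v -0.29 -1.984 -2.281
v 1.001 -2.946 -3.671
v -0.578 -2.146 -2.579
v 0.737 -3.275 -3.812
v -0.842 -2.475 -2.721
v 0.567 -3.683 -3.759
v -1.012 -2.883 -2.668
v 0.537 -4.061 -3.526
v -1.042 -3.26 -2.434
v 0.655 -4.307 -3.174
v -0.924 -3.507 -2.083
v 0.89 -4.356 -2.799
v -0.69 -3.556 -1.707
v 1.178 -4.194 -2.501
v -0.401 -3.394 -1.409
v 1.442 -3.865 -2.359
v -0.137 -3.065 -1.268
v 1.612 -3.457 -2.412
v 0.033 -2.657 -1.321
v 1.642 -3.08 -2.646
v 0.063 -2.279 -1.554
v -3.171 -1.874 -2.355
v -2.782 -3.034 -1.504
v -2.741 -0.78 -1.059
v -2.352 -1.939 -0.208
v -2.228 -1.821 -2.712
v -1.839 -2.98 -1.861
v -1.798 -0.726 -1.416
v -1.409 -1.886 -0.565
f 2 4 1
f 5 2 1
f 1 4 3
f 3 5 1
f 2 8 4
f 6 2 5
f 6 8 2
f 4 8 3
f 7 5 3
f 3 8 7
f 7 6 5
f 8 6 7
f 10 12 9
f 13 10 9
f 9 12 11
f 11 13 9
f 10 16 12
f 14 10 13
f 14 16 10
f 12 16 11
f 15 13 11
f 11 16 15
f 15 14 13
f 16 14 15
f 18 20 17
f 21 18 17
f 17 20 19
f 19 21 17
f 18 24 20
f 22 18 21
f 22 24 18
f 20 24 19
f 23 21 19
f 19 24 23
f 23 22 21
f 24 22 23
f 26 25 29
f 26 29 27
f 27 29 30
f 27 30 28
f 29 25 31
f 29 31 30
f 30 31 32
f 30 32 28
f 31 25 33
f 31 33 32
f 32 33 34
f 32 34 28
f 33 25 35
f 33 35 34
f 34 35 36
f 34 36 28
f 35 25 37
f 35 37 36
f 36 37 38
f 36 38 28
f 37 25 39
f 37 39 38
f 38 39 40
f 38 40 28
f 39 25 41
f 39 41 40
f 40 41 42
f 40 42 28
f 41 25 43
f 41 43 42
f 42 43 44
f 42 44 28
f 43 25 45
f 43 45 44
f 44 45 46
f 44 46 28
f 45 25 47
f 45 47 46
f 46 47 48
f 46 48 28
f 47 25 49
f 47 49 48
f 48 49 50
f 48 50 28
f 49 25 26
f 49 26 50
f 50 26 27
f 50 27 28
f 52 54 51
f 55 52 51
f 51 54 53
f 53 55 51
f 52 58 54
f 56 52 55
f 56 58 52
f 54 58 53
f 57 55 53
f 53 58 57
f 57 56 55
f 58 56 57



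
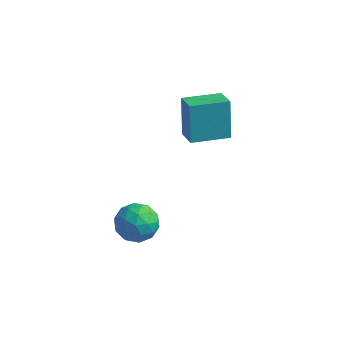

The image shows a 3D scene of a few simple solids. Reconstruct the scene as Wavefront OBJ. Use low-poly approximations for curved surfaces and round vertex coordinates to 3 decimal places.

v 1.099 -0.864 -1.729
v 1.574 -1.535 -1.55
v 0.106 -1.685 -2.17
v 0.581 -2.356 -1.991
v 0.27 -1.882 -1.369
v 0.883 -1.375 -1.097
v 0.797 -1.845 -2.623
v 1.41 -1.338 -2.351
v 1.387 -2.141 -2.102
v 1.061 -2.164 -1.327
v 0.619 -1.056 -2.393
v 0.293 -1.079 -1.618
v 1.423 -1.128 -1.601
v 0.257 -2.092 -2.119
v 0.074 -1.814 -1.754
v 0.353 -2.208 -1.648
v 1.018 -1.034 -1.334
v 1.297 -1.428 -1.229
v 0.53 -1.632 -1.123
v 0.383 -1.792 -2.491
v 0.662 -2.186 -2.386
v 1.327 -1.012 -2.072
v 1.606 -1.406 -1.966
v 1.15 -1.588 -2.597
v 1.593 -1.878 -1.82
v 1.009 -2.361 -2.079
v 1.136 -2.06 -2.451
v 1.496 -1.762 -2.291
v 1.401 -1.892 -1.364
v 0.818 -2.374 -1.624
v 0.635 -2.096 -1.258
v 0.996 -1.798 -1.098
v 1.291 -2.248 -1.689
v 0.862 -0.846 -2.096
v 0.279 -1.328 -2.356
v 0.684 -1.422 -2.622
v 1.045 -1.124 -2.462
v 0.671 -0.859 -1.641
v 0.087 -1.342 -1.9
v 0.184 -1.458 -1.429
v 0.544 -1.16 -1.269
v 0.389 -0.972 -2.031
v 1.507 0.763 1.362
v 1.219 1.32 2.801
v 2.608 1.712 1.215
v 2.319 2.269 2.655
v 2.101 0.131 1.725
v 1.812 0.688 3.165
v 3.201 1.08 1.579
v 2.913 1.637 3.018
f 1 38 17
f 38 12 41
f 17 41 6
f 38 41 17
f 1 17 13
f 17 6 18
f 13 18 2
f 17 18 13
f 1 13 22
f 13 2 23
f 22 23 8
f 13 23 22
f 1 22 34
f 22 8 37
f 34 37 11
f 22 37 34
f 1 34 38
f 34 11 42
f 38 42 12
f 34 42 38
f 2 18 29
f 18 6 32
f 29 32 10
f 18 32 29
f 6 41 19
f 41 12 40
f 19 40 5
f 41 40 19
f 12 42 39
f 42 11 35
f 39 35 3
f 42 35 39
f 11 37 36
f 37 8 24
f 36 24 7
f 37 24 36
f 8 23 28
f 23 2 25
f 28 25 9
f 23 25 28
f 4 30 16
f 30 10 31
f 16 31 5
f 30 31 16
f 4 16 14
f 16 5 15
f 14 15 3
f 16 15 14
f 4 14 21
f 14 3 20
f 21 20 7
f 14 20 21
f 4 21 26
f 21 7 27
f 26 27 9
f 21 27 26
f 4 26 30
f 26 9 33
f 30 33 10
f 26 33 30
f 5 31 19
f 31 10 32
f 19 32 6
f 31 32 19
f 3 15 39
f 15 5 40
f 39 40 12
f 15 40 39
f 7 20 36
f 20 3 35
f 36 35 11
f 20 35 36
f 9 27 28
f 27 7 24
f 28 24 8
f 27 24 28
f 10 33 29
f 33 9 25
f 29 25 2
f 33 25 29
f 44 46 43
f 47 44 43
f 43 46 45
f 45 47 43
f 44 50 46
f 48 44 47
f 48 50 44
f 46 50 45
f 49 47 45
f 45 50 49
f 49 48 47
f 50 48 49



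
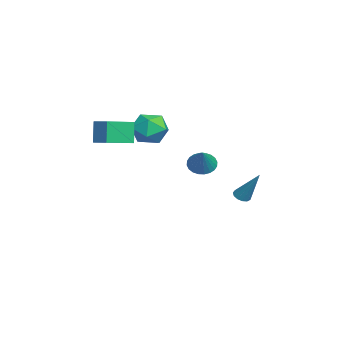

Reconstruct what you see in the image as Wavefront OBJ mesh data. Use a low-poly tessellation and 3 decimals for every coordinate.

v -3.09 -2.104 0.317
v -2.504 -1.278 -0.122
v -1.636 -3.142 0.302
v -1.05 -2.316 -0.137
v -1.409 -2.246 0.905
v -2.307 -1.604 0.914
v -1.833 -2.816 -0.734
v -2.731 -2.174 -0.725
v -1.727 -1.718 -0.772
v -1.465 -1.365 0.241
v -2.675 -3.055 -0.061
v -2.413 -2.702 0.952
v -1.273 2.459 -4.209
v -0.836 2.228 -4.288
v -0.507 3.321 -2.491
v -0.82 2.477 -4.42
v -0.948 2.719 -4.485
v -1.179 2.879 -4.463
v -1.44 2.905 -4.359
v -1.648 2.79 -4.209
v -1.737 2.569 -4.058
v -1.679 2.313 -3.955
v -1.492 2.103 -3.933
v -1.235 2.006 -3.999
v -0.991 2.053 -4.131
v 3.424 0.536 -0.351
v 3.85 0.925 -0.799
v 4.556 0.564 0.751
v 3.711 1.132 -0.661
v 3.528 1.248 -0.476
v 3.33 1.256 -0.272
v 3.145 1.154 -0.08
v 3.003 0.959 0.071
v 2.926 0.699 0.157
v 2.924 0.414 0.166
v 2.998 0.148 0.097
v 3.137 -0.059 -0.041
v 3.32 -0.175 -0.226
v 3.518 -0.183 -0.43
v 3.703 -0.082 -0.622
v 3.845 0.114 -0.773
v 3.922 0.374 -0.859
v 3.924 0.659 -0.868
v -0.901 -3.606 -0.51
v -1.331 -3.595 0.769
v -0.115 -2.895 -0.252
v -0.546 -2.885 1.028
v 0.146 -4.895 -0.148
v -0.285 -4.885 1.132
v 0.931 -4.185 0.111
v 0.501 -4.174 1.39
f 1 12 6
f 1 6 2
f 1 2 8
f 1 8 11
f 1 11 12
f 2 6 10
f 6 12 5
f 12 11 3
f 11 8 7
f 8 2 9
f 4 10 5
f 4 5 3
f 4 3 7
f 4 7 9
f 4 9 10
f 5 10 6
f 3 5 12
f 7 3 11
f 9 7 8
f 10 9 2
f 14 13 16
f 14 16 15
f 16 13 17
f 16 17 15
f 17 13 18
f 17 18 15
f 18 13 19
f 18 19 15
f 19 13 20
f 19 20 15
f 20 13 21
f 20 21 15
f 21 13 22
f 21 22 15
f 22 13 23
f 22 23 15
f 23 13 24
f 23 24 15
f 24 13 25
f 24 25 15
f 25 13 14
f 25 14 15
f 27 26 29
f 27 29 28
f 29 26 30
f 29 30 28
f 30 26 31
f 30 31 28
f 31 26 32
f 31 32 28
f 32 26 33
f 32 33 28
f 33 26 34
f 33 34 28
f 34 26 35
f 34 35 28
f 35 26 36
f 35 36 28
f 36 26 37
f 36 37 28
f 37 26 38
f 37 38 28
f 38 26 39
f 38 39 28
f 39 26 40
f 39 40 28
f 40 26 41
f 40 41 28
f 41 26 42
f 41 42 28
f 42 26 43
f 42 43 28
f 43 26 27
f 43 27 28
f 45 47 44
f 48 45 44
f 44 47 46
f 46 48 44
f 45 51 47
f 49 45 48
f 49 51 45
f 47 51 46
f 50 48 46
f 46 51 50
f 50 49 48
f 51 49 50



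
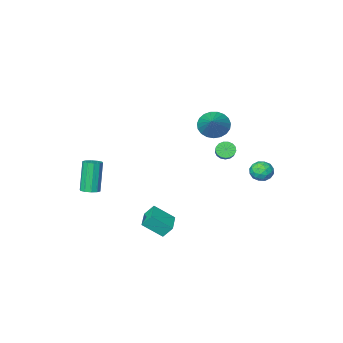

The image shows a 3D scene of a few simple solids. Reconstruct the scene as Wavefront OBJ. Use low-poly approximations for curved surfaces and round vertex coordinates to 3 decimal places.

v -4.16 -1.71 -1.523
v -3.654 -1.968 -1.578
v -3.215 -1.228 -1.012
v -3.72 -0.97 -0.957
v -3.664 -1.799 -1.791
v -3.225 -1.058 -1.225
v -3.788 -1.609 -1.943
v -3.349 -0.869 -1.377
v -3.997 -1.442 -1.999
v -3.558 -0.702 -1.433
v -4.243 -1.337 -1.946
v -3.804 -0.597 -1.38
v -4.47 -1.317 -1.796
v -4.031 -0.577 -1.23
v -4.626 -1.388 -1.583
v -4.187 -0.647 -1.017
v -4.675 -1.532 -1.357
v -4.236 -0.791 -0.791
v -4.606 -1.717 -1.168
v -4.167 -0.976 -0.602
v -4.435 -1.9 -1.061
v -3.996 -1.16 -0.495
v -4.2 -2.04 -1.06
v -3.761 -1.3 -0.494
v -3.957 -2.104 -1.165
v -3.518 -1.364 -0.599
v -3.76 -2.078 -1.352
v -3.321 -1.338 -0.786
v 3.717 -2.803 -2.909
v 4.174 -2.529 -2.737
v 3.74 -2.983 -0.859
v 3.283 -3.257 -1.031
v 3.911 -2.304 -2.744
v 3.477 -2.758 -0.866
v 3.574 -2.27 -2.813
v 3.14 -2.724 -0.935
v 3.291 -2.44 -2.919
v 2.857 -2.893 -1.042
v 3.171 -2.748 -3.022
v 2.737 -3.202 -1.144
v 3.26 -3.077 -3.081
v 2.826 -3.531 -1.203
v 3.523 -3.302 -3.074
v 3.089 -3.756 -1.196
v 3.86 -3.336 -3.005
v 3.426 -3.79 -1.127
v 4.143 -3.167 -2.898
v 3.709 -3.62 -1.021
v 4.263 -2.858 -2.796
v 3.829 -3.312 -0.918
v -2.598 -0.434 1.496
v -1.812 -0.806 1.228
v -1.682 0.774 2.504
v -1.869 -0.542 0.963
v -2.052 -0.259 0.79
v -2.329 -0.006 0.739
v -2.653 0.172 0.82
v -2.967 0.246 1.017
v -3.218 0.202 1.297
v -3.361 0.048 1.612
v -3.372 -0.189 1.907
v -3.25 -0.468 2.131
v -3.015 -0.742 2.245
v -2.707 -0.962 2.229
v -2.381 -1.091 2.087
v -2.093 -1.106 1.843
v -1.891 -1.006 1.539
v 0.814 1.216 -3.868
v 1.742 0.6 -3.003
v 1.581 2.262 -3.947
v 2.51 1.646 -3.083
v 1.21 0.874 -4.537
v 2.139 0.258 -3.673
v 1.978 1.92 -4.617
v 2.906 1.304 -3.752
v -4.36 2.726 -0.887
v -3.754 3.022 -1.09
v -3.946 1.698 -1.15
v -3.34 1.994 -1.353
v -3.518 1.988 -0.672
v -3.775 2.624 -0.509
v -3.925 2.096 -1.731
v -4.182 2.732 -1.568
v -3.486 2.633 -1.611
v -3.234 2.567 -0.957
v -4.466 2.153 -1.283
v -4.214 2.087 -0.629
v -4.094 2.964 -0.965
v -3.606 1.756 -1.275
v -3.711 1.752 -0.874
v -3.355 1.927 -0.994
v -4.106 2.73 -0.624
v -3.75 2.905 -0.743
v -3.611 2.297 -0.497
v -3.95 1.815 -1.497
v -3.594 1.99 -1.616
v -4.345 2.793 -1.246
v -3.989 2.968 -1.366
v -4.089 2.423 -1.743
v -3.58 2.91 -1.391
v -3.336 2.305 -1.546
v -3.68 2.365 -1.768
v -3.831 2.739 -1.672
v -3.432 2.871 -1.006
v -3.188 2.266 -1.161
v -3.293 2.263 -0.761
v -3.444 2.637 -0.665
v -3.274 2.642 -1.313
v -4.512 2.454 -1.079
v -4.268 1.849 -1.234
v -4.256 2.083 -1.575
v -4.407 2.457 -1.479
v -4.364 2.415 -0.694
v -4.12 1.81 -0.849
v -3.869 1.981 -0.568
v -4.02 2.355 -0.472
v -4.426 2.078 -0.927
f 2 1 5
f 2 5 3
f 3 5 6
f 3 6 4
f 5 1 7
f 5 7 6
f 6 7 8
f 6 8 4
f 7 1 9
f 7 9 8
f 8 9 10
f 8 10 4
f 9 1 11
f 9 11 10
f 10 11 12
f 10 12 4
f 11 1 13
f 11 13 12
f 12 13 14
f 12 14 4
f 13 1 15
f 13 15 14
f 14 15 16
f 14 16 4
f 15 1 17
f 15 17 16
f 16 17 18
f 16 18 4
f 17 1 19
f 17 19 18
f 18 19 20
f 18 20 4
f 19 1 21
f 19 21 20
f 20 21 22
f 20 22 4
f 21 1 23
f 21 23 22
f 22 23 24
f 22 24 4
f 23 1 25
f 23 25 24
f 24 25 26
f 24 26 4
f 25 1 27
f 25 27 26
f 26 27 28
f 26 28 4
f 27 1 2
f 27 2 28
f 28 2 3
f 28 3 4
f 30 29 33
f 30 33 31
f 31 33 34
f 31 34 32
f 33 29 35
f 33 35 34
f 34 35 36
f 34 36 32
f 35 29 37
f 35 37 36
f 36 37 38
f 36 38 32
f 37 29 39
f 37 39 38
f 38 39 40
f 38 40 32
f 39 29 41
f 39 41 40
f 40 41 42
f 40 42 32
f 41 29 43
f 41 43 42
f 42 43 44
f 42 44 32
f 43 29 45
f 43 45 44
f 44 45 46
f 44 46 32
f 45 29 47
f 45 47 46
f 46 47 48
f 46 48 32
f 47 29 49
f 47 49 48
f 48 49 50
f 48 50 32
f 49 29 30
f 49 30 50
f 50 30 31
f 50 31 32
f 52 51 54
f 52 54 53
f 54 51 55
f 54 55 53
f 55 51 56
f 55 56 53
f 56 51 57
f 56 57 53
f 57 51 58
f 57 58 53
f 58 51 59
f 58 59 53
f 59 51 60
f 59 60 53
f 60 51 61
f 60 61 53
f 61 51 62
f 61 62 53
f 62 51 63
f 62 63 53
f 63 51 64
f 63 64 53
f 64 51 65
f 64 65 53
f 65 51 66
f 65 66 53
f 66 51 67
f 66 67 53
f 67 51 52
f 67 52 53
f 69 71 68
f 72 69 68
f 68 71 70
f 70 72 68
f 69 75 71
f 73 69 72
f 73 75 69
f 71 75 70
f 74 72 70
f 70 75 74
f 74 73 72
f 75 73 74
f 76 113 92
f 113 87 116
f 92 116 81
f 113 116 92
f 76 92 88
f 92 81 93
f 88 93 77
f 92 93 88
f 76 88 97
f 88 77 98
f 97 98 83
f 88 98 97
f 76 97 109
f 97 83 112
f 109 112 86
f 97 112 109
f 76 109 113
f 109 86 117
f 113 117 87
f 109 117 113
f 77 93 104
f 93 81 107
f 104 107 85
f 93 107 104
f 81 116 94
f 116 87 115
f 94 115 80
f 116 115 94
f 87 117 114
f 117 86 110
f 114 110 78
f 117 110 114
f 86 112 111
f 112 83 99
f 111 99 82
f 112 99 111
f 83 98 103
f 98 77 100
f 103 100 84
f 98 100 103
f 79 105 91
f 105 85 106
f 91 106 80
f 105 106 91
f 79 91 89
f 91 80 90
f 89 90 78
f 91 90 89
f 79 89 96
f 89 78 95
f 96 95 82
f 89 95 96
f 79 96 101
f 96 82 102
f 101 102 84
f 96 102 101
f 79 101 105
f 101 84 108
f 105 108 85
f 101 108 105
f 80 106 94
f 106 85 107
f 94 107 81
f 106 107 94
f 78 90 114
f 90 80 115
f 114 115 87
f 90 115 114
f 82 95 111
f 95 78 110
f 111 110 86
f 95 110 111
f 84 102 103
f 102 82 99
f 103 99 83
f 102 99 103
f 85 108 104
f 108 84 100
f 104 100 77
f 108 100 104



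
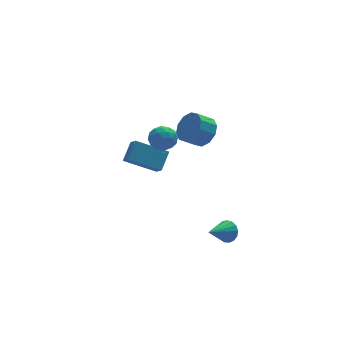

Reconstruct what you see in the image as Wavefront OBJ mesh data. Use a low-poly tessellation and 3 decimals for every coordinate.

v -1.977 -0.078 1.602
v -1.926 -0.722 2.155
v -1.281 0.646 2.38
v -1.231 0.002 2.933
v -0.349 -0.702 0.727
v -0.299 -1.346 1.28
v 0.346 0.022 1.505
v 0.397 -0.622 2.058
v -0.777 -1.057 3.166
v -0.338 -0.364 3.152
v 0.158 -1.636 3.908
v 0.597 -0.943 3.894
v -0.11 -0.972 4.309
v -0.687 -0.614 3.85
v 0.507 -1.386 3.21
v -0.07 -1.028 2.751
v 0.456 -0.568 3.179
v 0.075 -0.312 3.859
v -0.255 -1.688 3.201
v -0.636 -1.432 3.881
v -0.64 -0.66 3.094
v 0.46 -1.34 3.966
v 0.044 -1.357 4.21
v 0.303 -0.95 4.202
v -0.845 -0.807 3.504
v -0.587 -0.4 3.496
v -0.453 -0.757 4.176
v 0.407 -1.6 3.564
v 0.665 -1.193 3.556
v -0.483 -1.05 2.858
v -0.224 -0.643 2.85
v 0.273 -1.243 2.884
v 0.085 -0.372 3.101
v 0.635 -0.713 3.538
v 0.582 -0.973 3.135
v 0.243 -0.763 2.866
v -0.139 -0.222 3.501
v 0.411 -0.562 3.937
v -0.004 -0.579 4.181
v -0.344 -0.369 3.911
v 0.328 -0.342 3.517
v -0.591 -1.438 3.123
v -0.041 -1.778 3.559
v 0.164 -1.631 3.149
v -0.176 -1.421 2.879
v -0.815 -1.287 3.522
v -0.265 -1.628 3.959
v -0.423 -1.237 4.194
v -0.762 -1.027 3.925
v -0.508 -1.658 3.543
v 3.074 -2.256 -4.024
v 3.491 -2.484 -3.483
v 1.766 -2.824 -3.256
v 3.405 -2.163 -3.392
v 3.244 -1.863 -3.445
v 3.044 -1.654 -3.631
v 2.85 -1.582 -3.907
v 2.708 -1.664 -4.21
v 2.65 -1.883 -4.47
v 2.689 -2.186 -4.628
v 2.816 -2.506 -4.648
v 3.002 -2.768 -4.525
v 3.205 -2.913 -4.287
v 3.378 -2.908 -3.989
v 3.481 -2.753 -3.699
v 3.779 2.843 0.35
v 4.382 2.99 1.159
v 3.445 2.985 1.859
v 2.841 2.837 1.05
v 4.213 3.555 0.937
v 3.275 3.55 1.637
v 3.878 3.848 0.49
v 2.94 3.843 1.19
v 3.505 3.757 -0.01
v 2.567 3.751 0.69
v 3.236 3.316 -0.372
v 2.299 3.311 0.328
v 3.175 2.695 -0.459
v 2.238 2.69 0.241
v 3.345 2.13 -0.237
v 2.407 2.125 0.463
v 3.68 1.837 0.21
v 2.742 1.832 0.91
v 4.053 1.929 0.71
v 3.115 1.923 1.41
v 4.321 2.369 1.072
v 3.384 2.364 1.772
f 2 4 1
f 5 2 1
f 1 4 3
f 3 5 1
f 2 8 4
f 6 2 5
f 6 8 2
f 4 8 3
f 7 5 3
f 3 8 7
f 7 6 5
f 8 6 7
f 9 46 25
f 46 20 49
f 25 49 14
f 46 49 25
f 9 25 21
f 25 14 26
f 21 26 10
f 25 26 21
f 9 21 30
f 21 10 31
f 30 31 16
f 21 31 30
f 9 30 42
f 30 16 45
f 42 45 19
f 30 45 42
f 9 42 46
f 42 19 50
f 46 50 20
f 42 50 46
f 10 26 37
f 26 14 40
f 37 40 18
f 26 40 37
f 14 49 27
f 49 20 48
f 27 48 13
f 49 48 27
f 20 50 47
f 50 19 43
f 47 43 11
f 50 43 47
f 19 45 44
f 45 16 32
f 44 32 15
f 45 32 44
f 16 31 36
f 31 10 33
f 36 33 17
f 31 33 36
f 12 38 24
f 38 18 39
f 24 39 13
f 38 39 24
f 12 24 22
f 24 13 23
f 22 23 11
f 24 23 22
f 12 22 29
f 22 11 28
f 29 28 15
f 22 28 29
f 12 29 34
f 29 15 35
f 34 35 17
f 29 35 34
f 12 34 38
f 34 17 41
f 38 41 18
f 34 41 38
f 13 39 27
f 39 18 40
f 27 40 14
f 39 40 27
f 11 23 47
f 23 13 48
f 47 48 20
f 23 48 47
f 15 28 44
f 28 11 43
f 44 43 19
f 28 43 44
f 17 35 36
f 35 15 32
f 36 32 16
f 35 32 36
f 18 41 37
f 41 17 33
f 37 33 10
f 41 33 37
f 52 51 54
f 52 54 53
f 54 51 55
f 54 55 53
f 55 51 56
f 55 56 53
f 56 51 57
f 56 57 53
f 57 51 58
f 57 58 53
f 58 51 59
f 58 59 53
f 59 51 60
f 59 60 53
f 60 51 61
f 60 61 53
f 61 51 62
f 61 62 53
f 62 51 63
f 62 63 53
f 63 51 64
f 63 64 53
f 64 51 65
f 64 65 53
f 65 51 52
f 65 52 53
f 67 66 70
f 67 70 68
f 68 70 71
f 68 71 69
f 70 66 72
f 70 72 71
f 71 72 73
f 71 73 69
f 72 66 74
f 72 74 73
f 73 74 75
f 73 75 69
f 74 66 76
f 74 76 75
f 75 76 77
f 75 77 69
f 76 66 78
f 76 78 77
f 77 78 79
f 77 79 69
f 78 66 80
f 78 80 79
f 79 80 81
f 79 81 69
f 80 66 82
f 80 82 81
f 81 82 83
f 81 83 69
f 82 66 84
f 82 84 83
f 83 84 85
f 83 85 69
f 84 66 86
f 84 86 85
f 85 86 87
f 85 87 69
f 86 66 67
f 86 67 87
f 87 67 68
f 87 68 69



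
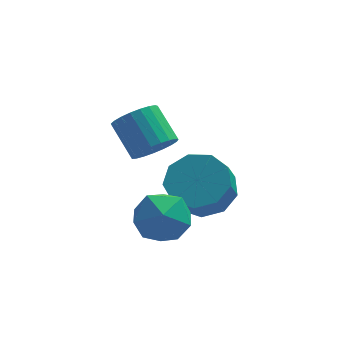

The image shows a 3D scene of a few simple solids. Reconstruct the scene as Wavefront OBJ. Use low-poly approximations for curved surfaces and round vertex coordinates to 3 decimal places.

v -1.856 0.324 -1.106
v -1.459 0.058 -0.567
v -1.988 0.91 0.244
v -2.384 1.176 -0.294
v -1.28 0.272 -0.676
v -1.809 1.124 0.135
v -1.201 0.495 -0.859
v -1.73 1.348 -0.048
v -1.235 0.689 -1.085
v -1.764 1.541 -0.274
v -1.377 0.819 -1.314
v -1.905 1.672 -0.503
v -1.601 0.864 -1.507
v -2.13 1.717 -0.696
v -1.869 0.816 -1.631
v -2.398 1.668 -0.82
v -2.135 0.682 -1.664
v -2.664 1.534 -0.853
v -2.353 0.486 -1.601
v -2.881 1.339 -0.789
v -2.484 0.263 -1.451
v -3.013 1.115 -0.64
v -2.507 0.05 -1.242
v -3.036 0.902 -0.431
v -2.417 -0.116 -1.01
v -2.946 0.736 -0.199
v -2.231 -0.206 -0.794
v -2.759 0.647 0.018
v -1.979 -0.204 -0.631
v -2.508 0.649 0.18
v -1.706 -0.111 -0.551
v -2.235 0.742 0.26
v -0.406 1.534 -3.795
v 0.487 1.721 -3.41
v 0.238 1.114 -2.539
v -0.654 0.926 -2.925
v 0.044 2.192 -3.208
v -0.205 1.584 -2.337
v -0.61 2.354 -3.28
v -0.858 1.747 -2.41
v -1.168 2.133 -3.594
v -1.416 1.526 -2.724
v -1.369 1.631 -4.002
v -1.617 1.024 -3.132
v -1.12 1.084 -4.313
v -1.368 0.476 -3.443
v -0.536 0.747 -4.382
v -0.785 0.139 -3.511
v 0.108 0.778 -4.176
v -0.14 0.171 -3.306
v 0.512 1.163 -3.792
v 0.264 0.555 -2.922
v -1.689 0.319 -4.111
v -0.886 0.069 -3.635
v -2.494 -0.769 -3.325
v -1.691 -1.019 -2.849
v -2.105 -0.162 -2.681
v -1.608 0.511 -3.167
v -1.772 -1.211 -3.793
v -1.275 -0.538 -4.279
v -0.937 -0.877 -3.438
v -1.143 -0.228 -2.751
v -2.237 -0.472 -4.209
v -2.443 0.177 -3.522
f 2 1 5
f 2 5 3
f 3 5 6
f 3 6 4
f 5 1 7
f 5 7 6
f 6 7 8
f 6 8 4
f 7 1 9
f 7 9 8
f 8 9 10
f 8 10 4
f 9 1 11
f 9 11 10
f 10 11 12
f 10 12 4
f 11 1 13
f 11 13 12
f 12 13 14
f 12 14 4
f 13 1 15
f 13 15 14
f 14 15 16
f 14 16 4
f 15 1 17
f 15 17 16
f 16 17 18
f 16 18 4
f 17 1 19
f 17 19 18
f 18 19 20
f 18 20 4
f 19 1 21
f 19 21 20
f 20 21 22
f 20 22 4
f 21 1 23
f 21 23 22
f 22 23 24
f 22 24 4
f 23 1 25
f 23 25 24
f 24 25 26
f 24 26 4
f 25 1 27
f 25 27 26
f 26 27 28
f 26 28 4
f 27 1 29
f 27 29 28
f 28 29 30
f 28 30 4
f 29 1 31
f 29 31 30
f 30 31 32
f 30 32 4
f 31 1 2
f 31 2 32
f 32 2 3
f 32 3 4
f 34 33 37
f 34 37 35
f 35 37 38
f 35 38 36
f 37 33 39
f 37 39 38
f 38 39 40
f 38 40 36
f 39 33 41
f 39 41 40
f 40 41 42
f 40 42 36
f 41 33 43
f 41 43 42
f 42 43 44
f 42 44 36
f 43 33 45
f 43 45 44
f 44 45 46
f 44 46 36
f 45 33 47
f 45 47 46
f 46 47 48
f 46 48 36
f 47 33 49
f 47 49 48
f 48 49 50
f 48 50 36
f 49 33 51
f 49 51 50
f 50 51 52
f 50 52 36
f 51 33 34
f 51 34 52
f 52 34 35
f 52 35 36
f 53 64 58
f 53 58 54
f 53 54 60
f 53 60 63
f 53 63 64
f 54 58 62
f 58 64 57
f 64 63 55
f 63 60 59
f 60 54 61
f 56 62 57
f 56 57 55
f 56 55 59
f 56 59 61
f 56 61 62
f 57 62 58
f 55 57 64
f 59 55 63
f 61 59 60
f 62 61 54



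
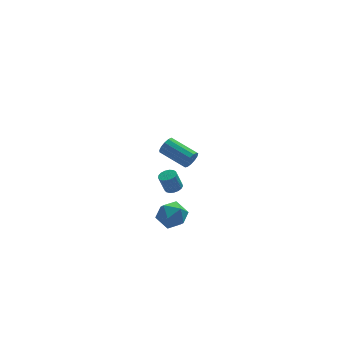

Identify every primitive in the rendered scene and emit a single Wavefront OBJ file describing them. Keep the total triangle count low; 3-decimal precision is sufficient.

v 0.189 -3.529 1.242
v 0.597 -3.21 1.355
v 0.259 -3.152 2.411
v -0.149 -3.471 2.298
v 0.412 -3.05 1.287
v 0.074 -2.992 2.343
v 0.176 -3 1.209
v -0.162 -2.942 2.264
v -0.057 -3.071 1.138
v -0.395 -3.013 2.194
v -0.234 -3.247 1.091
v -0.572 -3.189 2.147
v -0.313 -3.488 1.079
v -0.652 -3.43 2.135
v -0.278 -3.738 1.104
v -0.616 -3.68 2.16
v -0.136 -3.94 1.161
v -0.474 -3.882 2.216
v 0.081 -4.048 1.236
v -0.257 -3.99 2.292
v 0.323 -4.037 1.313
v -0.015 -3.979 2.369
v 0.534 -3.91 1.373
v 0.195 -3.852 2.429
v 0.666 -3.695 1.404
v 0.327 -3.637 2.46
v 0.688 -3.443 1.397
v 0.35 -3.385 2.453
v 2.92 3.134 -1.898
v 3.273 3.228 -1.373
v 2.074 4.621 -0.817
v 1.72 4.526 -1.342
v 3.408 3.446 -1.626
v 2.209 4.838 -1.07
v 3.388 3.564 -1.966
v 2.189 4.957 -1.41
v 3.219 3.546 -2.285
v 2.02 4.939 -1.729
v 2.956 3.397 -2.48
v 1.757 4.79 -1.924
v 2.68 3.164 -2.491
v 1.481 4.557 -1.935
v 2.481 2.922 -2.313
v 1.282 4.315 -1.757
v 2.421 2.747 -2.004
v 1.222 4.139 -1.448
v 2.519 2.694 -1.661
v 1.32 4.087 -1.105
v 2.745 2.781 -1.393
v 1.545 4.174 -0.837
v 3.025 2.98 -1.286
v 1.826 4.373 -0.73
v -0.364 -3.355 -1.656
v 0.46 -2.979 -1.259
v -0.38 -4.501 -0.541
v 0.444 -4.125 -0.144
v -0.407 -3.626 -0.081
v -0.398 -2.918 -0.77
v 0.478 -4.562 -1.03
v 0.487 -3.854 -1.719
v 0.979 -3.725 -0.871
v 0.433 -3.147 -0.285
v -0.353 -4.333 -1.515
v -0.899 -3.755 -0.929
f 2 1 5
f 2 5 3
f 3 5 6
f 3 6 4
f 5 1 7
f 5 7 6
f 6 7 8
f 6 8 4
f 7 1 9
f 7 9 8
f 8 9 10
f 8 10 4
f 9 1 11
f 9 11 10
f 10 11 12
f 10 12 4
f 11 1 13
f 11 13 12
f 12 13 14
f 12 14 4
f 13 1 15
f 13 15 14
f 14 15 16
f 14 16 4
f 15 1 17
f 15 17 16
f 16 17 18
f 16 18 4
f 17 1 19
f 17 19 18
f 18 19 20
f 18 20 4
f 19 1 21
f 19 21 20
f 20 21 22
f 20 22 4
f 21 1 23
f 21 23 22
f 22 23 24
f 22 24 4
f 23 1 25
f 23 25 24
f 24 25 26
f 24 26 4
f 25 1 27
f 25 27 26
f 26 27 28
f 26 28 4
f 27 1 2
f 27 2 28
f 28 2 3
f 28 3 4
f 30 29 33
f 30 33 31
f 31 33 34
f 31 34 32
f 33 29 35
f 33 35 34
f 34 35 36
f 34 36 32
f 35 29 37
f 35 37 36
f 36 37 38
f 36 38 32
f 37 29 39
f 37 39 38
f 38 39 40
f 38 40 32
f 39 29 41
f 39 41 40
f 40 41 42
f 40 42 32
f 41 29 43
f 41 43 42
f 42 43 44
f 42 44 32
f 43 29 45
f 43 45 44
f 44 45 46
f 44 46 32
f 45 29 47
f 45 47 46
f 46 47 48
f 46 48 32
f 47 29 49
f 47 49 48
f 48 49 50
f 48 50 32
f 49 29 51
f 49 51 50
f 50 51 52
f 50 52 32
f 51 29 30
f 51 30 52
f 52 30 31
f 52 31 32
f 53 64 58
f 53 58 54
f 53 54 60
f 53 60 63
f 53 63 64
f 54 58 62
f 58 64 57
f 64 63 55
f 63 60 59
f 60 54 61
f 56 62 57
f 56 57 55
f 56 55 59
f 56 59 61
f 56 61 62
f 57 62 58
f 55 57 64
f 59 55 63
f 61 59 60
f 62 61 54



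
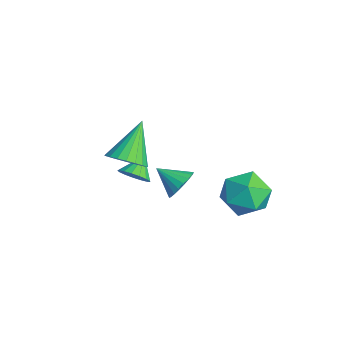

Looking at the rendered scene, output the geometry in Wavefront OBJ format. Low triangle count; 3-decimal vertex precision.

v 3.224 4.208 1.155
v 4.14 4.646 0.646
v 3.14 2.894 -0.126
v 4.056 3.332 -0.635
v 4.156 2.828 0.378
v 4.208 3.641 1.17
v 3.072 3.899 -0.65
v 3.124 4.712 0.142
v 4.046 4.455 -0.469
v 4.716 3.793 0.165
v 2.564 3.747 0.355
v 3.234 3.085 0.989
v 2.334 -0.596 2.291
v 2.909 0.056 2.253
v 1.346 0.356 3.689
v 2.663 0.159 2.009
v 2.36 0.131 1.814
v 2.052 -0.022 1.701
v 1.793 -0.275 1.69
v 1.628 -0.583 1.783
v 1.585 -0.893 1.963
v 1.671 -1.152 2.201
v 1.872 -1.315 2.454
v 2.153 -1.354 2.678
v 2.466 -1.261 2.836
v 2.755 -1.054 2.899
v 2.972 -0.767 2.857
v 3.078 -0.451 2.717
v 3.056 -0.16 2.504
v 0.512 2.212 -1.339
v 1.088 2.148 -0.803
v -0.212 1.388 -0.661
v 0.913 2.399 -0.685
v 0.668 2.618 -0.68
v 0.396 2.767 -0.789
v 0.144 2.82 -0.993
v -0.044 2.768 -1.257
v -0.137 2.619 -1.535
v -0.117 2.401 -1.78
v 0.012 2.15 -1.948
v 0.227 1.909 -2.011
v 0.491 1.721 -1.958
v 0.759 1.618 -1.798
v 0.984 1.618 -1.559
v 1.127 1.721 -1.281
v 1.164 1.908 -1.014
v -1.206 0.747 -1.783
v -0.699 1.27 -1.827
v -1.794 1.373 -1.097
v -0.92 1.346 -2.086
v -1.207 1.285 -2.276
v -1.494 1.1 -2.353
v -1.714 0.834 -2.299
v -1.818 0.549 -2.128
v -1.782 0.308 -1.877
v -1.613 0.168 -1.604
v -1.352 0.161 -1.373
v -1.057 0.287 -1.235
v -0.796 0.519 -1.223
v -0.629 0.803 -1.34
v -0.594 1.074 -1.557
f 1 12 6
f 1 6 2
f 1 2 8
f 1 8 11
f 1 11 12
f 2 6 10
f 6 12 5
f 12 11 3
f 11 8 7
f 8 2 9
f 4 10 5
f 4 5 3
f 4 3 7
f 4 7 9
f 4 9 10
f 5 10 6
f 3 5 12
f 7 3 11
f 9 7 8
f 10 9 2
f 14 13 16
f 14 16 15
f 16 13 17
f 16 17 15
f 17 13 18
f 17 18 15
f 18 13 19
f 18 19 15
f 19 13 20
f 19 20 15
f 20 13 21
f 20 21 15
f 21 13 22
f 21 22 15
f 22 13 23
f 22 23 15
f 23 13 24
f 23 24 15
f 24 13 25
f 24 25 15
f 25 13 26
f 25 26 15
f 26 13 27
f 26 27 15
f 27 13 28
f 27 28 15
f 28 13 29
f 28 29 15
f 29 13 14
f 29 14 15
f 31 30 33
f 31 33 32
f 33 30 34
f 33 34 32
f 34 30 35
f 34 35 32
f 35 30 36
f 35 36 32
f 36 30 37
f 36 37 32
f 37 30 38
f 37 38 32
f 38 30 39
f 38 39 32
f 39 30 40
f 39 40 32
f 40 30 41
f 40 41 32
f 41 30 42
f 41 42 32
f 42 30 43
f 42 43 32
f 43 30 44
f 43 44 32
f 44 30 45
f 44 45 32
f 45 30 46
f 45 46 32
f 46 30 31
f 46 31 32
f 48 47 50
f 48 50 49
f 50 47 51
f 50 51 49
f 51 47 52
f 51 52 49
f 52 47 53
f 52 53 49
f 53 47 54
f 53 54 49
f 54 47 55
f 54 55 49
f 55 47 56
f 55 56 49
f 56 47 57
f 56 57 49
f 57 47 58
f 57 58 49
f 58 47 59
f 58 59 49
f 59 47 60
f 59 60 49
f 60 47 61
f 60 61 49
f 61 47 48
f 61 48 49



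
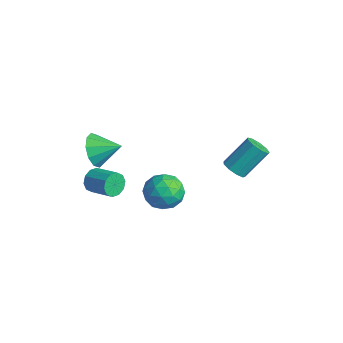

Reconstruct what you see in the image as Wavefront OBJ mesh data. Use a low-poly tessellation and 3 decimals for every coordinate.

v -3.935 -3.249 -1.724
v -3.646 -3.561 -2.292
v -2.336 -3.163 -1.845
v -2.625 -2.851 -1.276
v -3.736 -3.144 -2.397
v -2.427 -2.746 -1.95
v -3.903 -2.768 -2.245
v -2.593 -2.37 -1.798
v -4.081 -2.575 -1.893
v -2.772 -2.177 -1.446
v -4.204 -2.64 -1.477
v -2.895 -2.242 -1.03
v -4.224 -2.937 -1.155
v -2.914 -2.539 -0.708
v -4.133 -3.354 -1.05
v -2.824 -2.956 -0.603
v -3.967 -3.73 -1.202
v -2.657 -3.332 -0.755
v -3.788 -3.923 -1.554
v -2.479 -3.525 -1.107
v -3.665 -3.858 -1.97
v -2.356 -3.46 -1.523
v -3.306 -3.482 1.165
v -2.675 -3.627 0.39
v -2.414 -2.538 1.715
v -3.067 -3.166 0.236
v -3.551 -2.826 0.437
v -3.941 -2.736 0.916
v -4.088 -2.931 1.49
v -3.937 -3.337 1.94
v -3.545 -3.797 2.094
v -3.062 -4.137 1.893
v -2.672 -4.227 1.414
v -2.524 -4.032 0.84
v 0.39 -1.202 0.053
v 0.985 -1.306 0.914
v 0.335 -2.894 -0.114
v 0.93 -2.998 0.747
v -0.058 -2.648 0.83
v -0.024 -1.602 0.933
v 1.344 -2.598 -0.133
v 1.378 -1.552 -0.03
v 1.574 -2.169 0.799
v 0.708 -2.2 1.394
v 0.612 -2 -0.594
v -0.254 -2.031 0.001
v 0.693 -1.105 0.498
v 0.627 -3.095 0.302
v 0.047 -2.888 0.35
v 0.396 -2.95 0.856
v 0.1 -1.279 0.509
v 0.449 -1.341 1.015
v -0.164 -2.129 0.966
v 0.871 -2.859 -0.215
v 1.22 -2.921 0.291
v 0.924 -1.25 -0.056
v 1.273 -1.312 0.45
v 1.484 -2.071 -0.166
v 1.389 -1.674 0.937
v 1.356 -2.669 0.838
v 1.599 -2.434 0.321
v 1.62 -1.819 0.382
v 0.879 -1.692 1.286
v 0.847 -2.687 1.188
v 0.266 -2.48 1.237
v 0.286 -1.866 1.297
v 1.226 -2.199 1.219
v 0.473 -1.513 -0.388
v 0.441 -2.508 -0.486
v 1.034 -2.334 -0.497
v 1.054 -1.72 -0.437
v -0.036 -1.531 -0.038
v -0.069 -2.526 -0.137
v -0.3 -2.381 0.418
v -0.279 -1.766 0.479
v 0.094 -2.001 -0.419
v 0.343 2.059 -0.17
v 0.769 2.419 -0.558
v 0.904 3.702 0.782
v 0.477 3.341 1.17
v 0.331 2.55 -0.64
v 0.466 3.833 0.7
v -0.102 2.452 -0.502
v 0.033 3.735 0.838
v -0.327 2.169 -0.208
v -0.192 3.452 1.132
v -0.239 1.835 0.103
v -0.104 3.118 1.443
v 0.122 1.605 0.286
v 0.257 2.888 1.626
v 0.586 1.588 0.256
v 0.72 2.871 1.596
v 0.936 1.791 0.027
v 1.071 3.073 1.367
v 1.008 2.119 -0.295
v 1.143 3.402 1.045
f 2 1 5
f 2 5 3
f 3 5 6
f 3 6 4
f 5 1 7
f 5 7 6
f 6 7 8
f 6 8 4
f 7 1 9
f 7 9 8
f 8 9 10
f 8 10 4
f 9 1 11
f 9 11 10
f 10 11 12
f 10 12 4
f 11 1 13
f 11 13 12
f 12 13 14
f 12 14 4
f 13 1 15
f 13 15 14
f 14 15 16
f 14 16 4
f 15 1 17
f 15 17 16
f 16 17 18
f 16 18 4
f 17 1 19
f 17 19 18
f 18 19 20
f 18 20 4
f 19 1 21
f 19 21 20
f 20 21 22
f 20 22 4
f 21 1 2
f 21 2 22
f 22 2 3
f 22 3 4
f 24 23 26
f 24 26 25
f 26 23 27
f 26 27 25
f 27 23 28
f 27 28 25
f 28 23 29
f 28 29 25
f 29 23 30
f 29 30 25
f 30 23 31
f 30 31 25
f 31 23 32
f 31 32 25
f 32 23 33
f 32 33 25
f 33 23 34
f 33 34 25
f 34 23 24
f 34 24 25
f 35 72 51
f 72 46 75
f 51 75 40
f 72 75 51
f 35 51 47
f 51 40 52
f 47 52 36
f 51 52 47
f 35 47 56
f 47 36 57
f 56 57 42
f 47 57 56
f 35 56 68
f 56 42 71
f 68 71 45
f 56 71 68
f 35 68 72
f 68 45 76
f 72 76 46
f 68 76 72
f 36 52 63
f 52 40 66
f 63 66 44
f 52 66 63
f 40 75 53
f 75 46 74
f 53 74 39
f 75 74 53
f 46 76 73
f 76 45 69
f 73 69 37
f 76 69 73
f 45 71 70
f 71 42 58
f 70 58 41
f 71 58 70
f 42 57 62
f 57 36 59
f 62 59 43
f 57 59 62
f 38 64 50
f 64 44 65
f 50 65 39
f 64 65 50
f 38 50 48
f 50 39 49
f 48 49 37
f 50 49 48
f 38 48 55
f 48 37 54
f 55 54 41
f 48 54 55
f 38 55 60
f 55 41 61
f 60 61 43
f 55 61 60
f 38 60 64
f 60 43 67
f 64 67 44
f 60 67 64
f 39 65 53
f 65 44 66
f 53 66 40
f 65 66 53
f 37 49 73
f 49 39 74
f 73 74 46
f 49 74 73
f 41 54 70
f 54 37 69
f 70 69 45
f 54 69 70
f 43 61 62
f 61 41 58
f 62 58 42
f 61 58 62
f 44 67 63
f 67 43 59
f 63 59 36
f 67 59 63
f 78 77 81
f 78 81 79
f 79 81 82
f 79 82 80
f 81 77 83
f 81 83 82
f 82 83 84
f 82 84 80
f 83 77 85
f 83 85 84
f 84 85 86
f 84 86 80
f 85 77 87
f 85 87 86
f 86 87 88
f 86 88 80
f 87 77 89
f 87 89 88
f 88 89 90
f 88 90 80
f 89 77 91
f 89 91 90
f 90 91 92
f 90 92 80
f 91 77 93
f 91 93 92
f 92 93 94
f 92 94 80
f 93 77 95
f 93 95 94
f 94 95 96
f 94 96 80
f 95 77 78
f 95 78 96
f 96 78 79
f 96 79 80



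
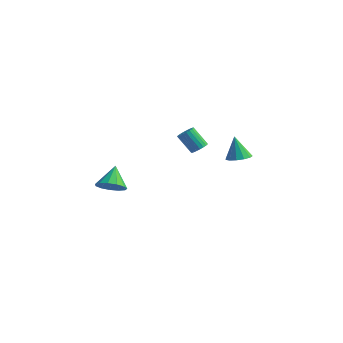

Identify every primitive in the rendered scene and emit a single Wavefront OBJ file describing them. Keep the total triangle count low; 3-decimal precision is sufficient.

v -3.115 3.055 -1.218
v -2.815 2.69 -1.002
v -3.645 2.6 -0.005
v -3.945 2.965 -0.222
v -2.733 2.871 -0.917
v -3.563 2.781 0.08
v -2.717 3.084 -0.885
v -3.547 2.994 0.112
v -2.77 3.293 -0.91
v -3.6 3.202 0.087
v -2.883 3.46 -0.989
v -3.713 3.37 0.008
v -3.036 3.557 -1.107
v -3.865 3.467 -0.11
v -3.202 3.567 -1.245
v -4.032 3.477 -0.248
v -3.354 3.489 -1.378
v -4.183 3.399 -0.381
v -3.464 3.336 -1.483
v -4.293 3.246 -0.486
v -3.514 3.134 -1.543
v -4.343 3.044 -0.546
v -3.495 2.919 -1.547
v -4.324 2.829 -0.55
v -3.41 2.727 -1.494
v -4.24 2.637 -0.497
v -3.274 2.592 -1.393
v -4.104 2.502 -0.396
v -3.111 2.537 -1.262
v -3.941 2.447 -0.265
v -2.949 2.572 -1.124
v -3.779 2.481 -0.127
v -3.636 -3.904 -0.858
v -2.87 -3.84 -0.602
v -4.024 -2.996 0.078
v -2.923 -3.526 -0.929
v -3.203 -3.332 -1.233
v -3.62 -3.319 -1.418
v -4.042 -3.492 -1.425
v -4.335 -3.796 -1.252
v -4.407 -4.134 -0.954
v -4.234 -4.399 -0.625
v -3.871 -4.507 -0.37
v -3.433 -4.423 -0.27
v -3.06 -4.175 -0.356
v -0.791 3.238 -1.231
v -0.216 3.636 -1.108
v -1.229 3.462 0.091
v -0.499 3.885 -1.243
v -0.874 3.928 -1.375
v -1.223 3.753 -1.461
v -1.435 3.414 -1.474
v -1.443 3.019 -1.409
v -1.244 2.694 -1.288
v -0.901 2.541 -1.149
v -0.524 2.61 -1.036
v -0.231 2.878 -0.985
v -0.117 3.261 -1.011
f 2 1 5
f 2 5 3
f 3 5 6
f 3 6 4
f 5 1 7
f 5 7 6
f 6 7 8
f 6 8 4
f 7 1 9
f 7 9 8
f 8 9 10
f 8 10 4
f 9 1 11
f 9 11 10
f 10 11 12
f 10 12 4
f 11 1 13
f 11 13 12
f 12 13 14
f 12 14 4
f 13 1 15
f 13 15 14
f 14 15 16
f 14 16 4
f 15 1 17
f 15 17 16
f 16 17 18
f 16 18 4
f 17 1 19
f 17 19 18
f 18 19 20
f 18 20 4
f 19 1 21
f 19 21 20
f 20 21 22
f 20 22 4
f 21 1 23
f 21 23 22
f 22 23 24
f 22 24 4
f 23 1 25
f 23 25 24
f 24 25 26
f 24 26 4
f 25 1 27
f 25 27 26
f 26 27 28
f 26 28 4
f 27 1 29
f 27 29 28
f 28 29 30
f 28 30 4
f 29 1 31
f 29 31 30
f 30 31 32
f 30 32 4
f 31 1 2
f 31 2 32
f 32 2 3
f 32 3 4
f 34 33 36
f 34 36 35
f 36 33 37
f 36 37 35
f 37 33 38
f 37 38 35
f 38 33 39
f 38 39 35
f 39 33 40
f 39 40 35
f 40 33 41
f 40 41 35
f 41 33 42
f 41 42 35
f 42 33 43
f 42 43 35
f 43 33 44
f 43 44 35
f 44 33 45
f 44 45 35
f 45 33 34
f 45 34 35
f 47 46 49
f 47 49 48
f 49 46 50
f 49 50 48
f 50 46 51
f 50 51 48
f 51 46 52
f 51 52 48
f 52 46 53
f 52 53 48
f 53 46 54
f 53 54 48
f 54 46 55
f 54 55 48
f 55 46 56
f 55 56 48
f 56 46 57
f 56 57 48
f 57 46 58
f 57 58 48
f 58 46 47
f 58 47 48

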